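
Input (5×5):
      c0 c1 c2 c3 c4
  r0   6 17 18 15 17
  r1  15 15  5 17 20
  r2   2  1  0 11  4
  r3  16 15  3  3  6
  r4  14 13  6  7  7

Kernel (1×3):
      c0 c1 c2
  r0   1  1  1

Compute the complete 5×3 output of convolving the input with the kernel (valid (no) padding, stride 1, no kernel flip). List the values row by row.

Output[0,0]: The receptive field on the input at this output position is [6 17 18]. Elementwise product with the kernel and sum: 6·1 + 17·1 + 18·1.
Output[0,1]: The receptive field on the input at this output position is [17 18 15]. Elementwise product with the kernel and sum: 17·1 + 18·1 + 15·1.

41 50 50
35 37 42
3 12 15
34 21 12
33 26 20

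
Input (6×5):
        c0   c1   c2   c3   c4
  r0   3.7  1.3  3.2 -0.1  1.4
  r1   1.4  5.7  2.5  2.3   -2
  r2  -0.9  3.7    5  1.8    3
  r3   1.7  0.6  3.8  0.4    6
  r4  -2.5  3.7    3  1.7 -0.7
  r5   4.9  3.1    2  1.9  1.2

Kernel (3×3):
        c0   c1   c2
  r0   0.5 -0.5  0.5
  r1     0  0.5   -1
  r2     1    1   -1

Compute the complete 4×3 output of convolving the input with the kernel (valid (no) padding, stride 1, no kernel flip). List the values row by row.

Output[0,0]: The receptive field on the input at this output position is [3.7 1.3 3.2 / 1.4 5.7 2.5 / -0.9 3.7 5]. Elementwise product with the kernel and sum: 3.7·0.5 + 1.3·-0.5 + 3.2·0.5 + 5.7·0.5 + 2.5·-1 + -0.9·1 + 3.7·1 + 5·-1.

0.95 4.85 9.3
-5.55 7.45 -4.8
-5.1 6.75 2.7
7.3 1.6 8.95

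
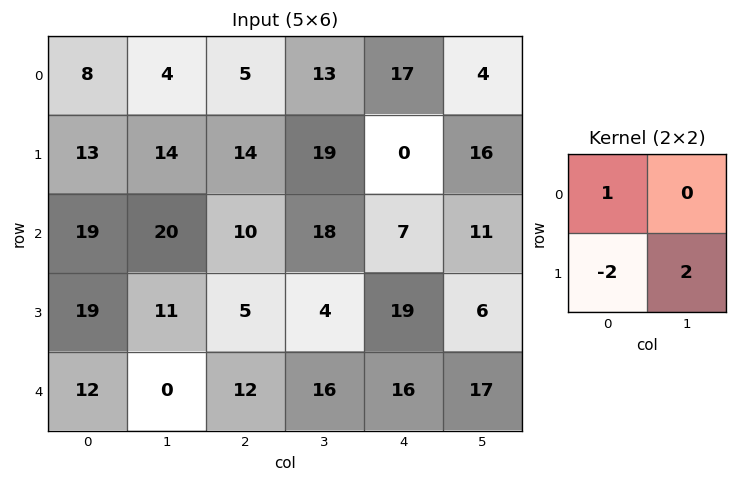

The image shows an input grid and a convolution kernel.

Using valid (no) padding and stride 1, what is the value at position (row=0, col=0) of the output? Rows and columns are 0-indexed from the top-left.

10

The receptive field on the input at this output position is [8 4 / 13 14]. Elementwise product with the kernel and sum: 8·1 + 13·-2 + 14·2.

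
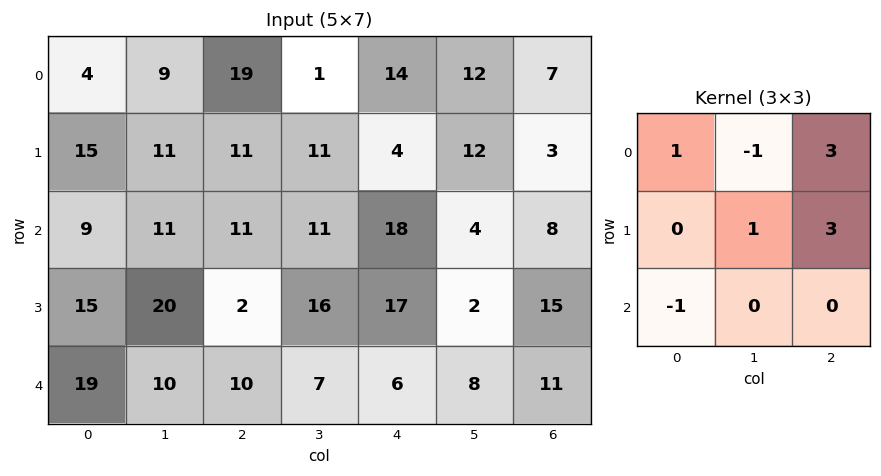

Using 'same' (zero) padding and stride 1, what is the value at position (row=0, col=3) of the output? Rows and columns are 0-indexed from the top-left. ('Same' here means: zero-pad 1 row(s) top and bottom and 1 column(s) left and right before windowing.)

32

The receptive field on the zero-padded input at this output position is [0 0 0 / 19 1 14 / 11 11 4]. Elementwise product with the kernel and sum: 0·1 + 0·-1 + 0·3 + 1·1 + 14·3 + 11·-1.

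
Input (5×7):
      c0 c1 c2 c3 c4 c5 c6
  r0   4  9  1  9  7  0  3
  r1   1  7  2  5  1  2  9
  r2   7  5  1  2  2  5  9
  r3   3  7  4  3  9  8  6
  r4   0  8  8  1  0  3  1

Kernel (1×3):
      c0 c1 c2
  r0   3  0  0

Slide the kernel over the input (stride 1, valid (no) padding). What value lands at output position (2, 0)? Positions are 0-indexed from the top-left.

The receptive field on the input at this output position is [7 5 1]. Elementwise product with the kernel and sum: 7·3.

21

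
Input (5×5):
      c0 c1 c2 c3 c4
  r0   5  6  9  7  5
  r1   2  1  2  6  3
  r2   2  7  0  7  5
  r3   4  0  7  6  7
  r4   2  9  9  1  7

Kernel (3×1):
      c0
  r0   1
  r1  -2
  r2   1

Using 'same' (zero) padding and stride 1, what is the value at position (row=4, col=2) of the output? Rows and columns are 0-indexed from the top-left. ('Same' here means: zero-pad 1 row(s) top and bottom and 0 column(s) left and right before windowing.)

The receptive field on the zero-padded input at this output position is [7 / 9 / 0]. Elementwise product with the kernel and sum: 7·1 + 9·-2 + 0·1.

-11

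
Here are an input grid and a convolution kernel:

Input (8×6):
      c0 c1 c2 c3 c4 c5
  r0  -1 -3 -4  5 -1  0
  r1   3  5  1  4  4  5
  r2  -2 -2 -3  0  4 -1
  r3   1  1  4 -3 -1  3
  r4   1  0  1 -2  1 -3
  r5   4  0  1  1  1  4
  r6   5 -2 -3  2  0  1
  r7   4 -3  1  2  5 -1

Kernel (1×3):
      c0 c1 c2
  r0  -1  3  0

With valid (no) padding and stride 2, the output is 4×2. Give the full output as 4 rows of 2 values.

-8 19
-4 3
-1 -7
-11 9

Output[0,0]: The receptive field on the input at this output position is [-1 -3 -4]. Elementwise product with the kernel and sum: -1·-1 + -3·3.
Output[0,1]: The receptive field on the input at this output position is [-4 5 -1]. Elementwise product with the kernel and sum: -4·-1 + 5·3.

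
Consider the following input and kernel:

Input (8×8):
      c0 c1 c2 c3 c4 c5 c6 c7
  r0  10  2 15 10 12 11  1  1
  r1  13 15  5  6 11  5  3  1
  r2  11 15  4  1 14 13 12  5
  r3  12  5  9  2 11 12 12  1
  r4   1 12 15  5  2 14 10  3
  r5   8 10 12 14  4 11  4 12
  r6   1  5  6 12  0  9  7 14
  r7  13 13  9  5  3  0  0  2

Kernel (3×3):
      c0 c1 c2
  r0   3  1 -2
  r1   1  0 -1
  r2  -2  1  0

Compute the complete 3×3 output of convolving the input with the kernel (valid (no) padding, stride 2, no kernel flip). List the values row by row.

3 18 38
53 -42 40
-16 54 9

Output[0,0]: The receptive field on the input at this output position is [10 2 15 / 13 15 5 / 11 15 4]. Elementwise product with the kernel and sum: 10·3 + 2·1 + 15·-2 + 13·1 + 5·-1 + 11·-2 + 15·1.
Output[0,1]: The receptive field on the input at this output position is [15 10 12 / 5 6 11 / 4 1 14]. Elementwise product with the kernel and sum: 15·3 + 10·1 + 12·-2 + 5·1 + 11·-1 + 4·-2 + 1·1.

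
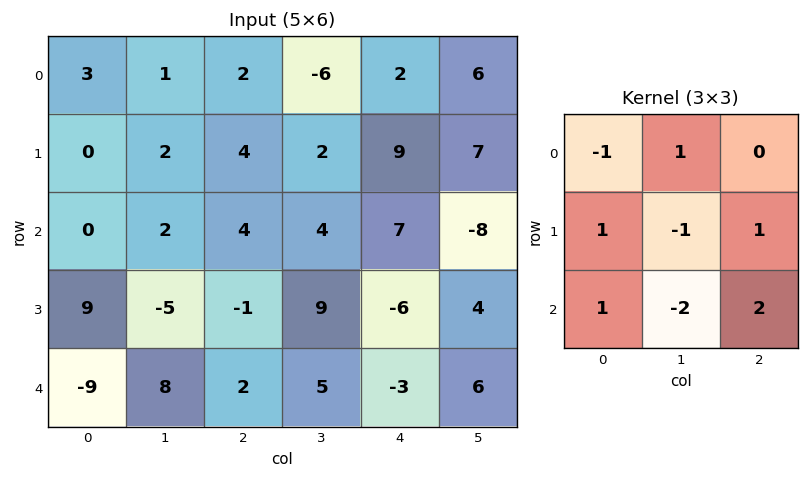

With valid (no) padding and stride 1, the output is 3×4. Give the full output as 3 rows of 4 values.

4 3 13 -18
21 19 -26 25
-6 21 -30 45

Output[0,0]: The receptive field on the input at this output position is [3 1 2 / 0 2 4 / 0 2 4]. Elementwise product with the kernel and sum: 3·-1 + 1·1 + 0·1 + 2·-1 + 4·1 + 0·1 + 2·-2 + 4·2.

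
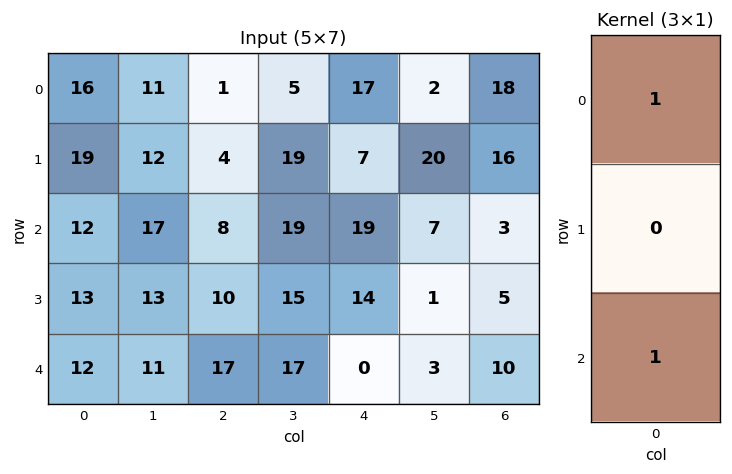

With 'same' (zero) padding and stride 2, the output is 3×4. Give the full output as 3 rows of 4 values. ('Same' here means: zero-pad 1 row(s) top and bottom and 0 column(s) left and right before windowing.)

Output[0,0]: The receptive field on the zero-padded input at this output position is [0 / 16 / 19]. Elementwise product with the kernel and sum: 0·1 + 19·1.

19 4 7 16
32 14 21 21
13 10 14 5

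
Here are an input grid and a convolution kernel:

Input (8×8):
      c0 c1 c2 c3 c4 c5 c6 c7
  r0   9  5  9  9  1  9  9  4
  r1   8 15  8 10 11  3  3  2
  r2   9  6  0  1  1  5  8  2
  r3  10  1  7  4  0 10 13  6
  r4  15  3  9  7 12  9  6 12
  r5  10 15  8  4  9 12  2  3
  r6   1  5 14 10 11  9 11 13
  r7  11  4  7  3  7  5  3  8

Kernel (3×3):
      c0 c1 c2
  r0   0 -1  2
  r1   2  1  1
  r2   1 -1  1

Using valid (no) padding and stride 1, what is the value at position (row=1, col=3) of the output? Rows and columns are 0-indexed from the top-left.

The receptive field on the input at this output position is [10 11 3 / 1 1 5 / 4 0 10]. Elementwise product with the kernel and sum: 11·-1 + 3·2 + 1·2 + 1·1 + 5·1 + 4·1 + 0·-1 + 10·1.

17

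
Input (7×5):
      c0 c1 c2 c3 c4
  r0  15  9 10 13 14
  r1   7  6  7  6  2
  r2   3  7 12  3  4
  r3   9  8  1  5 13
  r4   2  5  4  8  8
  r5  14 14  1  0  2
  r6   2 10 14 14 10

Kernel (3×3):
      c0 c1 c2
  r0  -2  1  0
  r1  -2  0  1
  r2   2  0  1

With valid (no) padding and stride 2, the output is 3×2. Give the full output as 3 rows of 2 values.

Output[0,0]: The receptive field on the input at this output position is [15 9 10 / 7 6 7 / 3 7 12]. Elementwise product with the kernel and sum: 15·-2 + 9·1 + 7·-2 + 7·1 + 3·2 + 12·1.

-10 9
-8 6
-8 38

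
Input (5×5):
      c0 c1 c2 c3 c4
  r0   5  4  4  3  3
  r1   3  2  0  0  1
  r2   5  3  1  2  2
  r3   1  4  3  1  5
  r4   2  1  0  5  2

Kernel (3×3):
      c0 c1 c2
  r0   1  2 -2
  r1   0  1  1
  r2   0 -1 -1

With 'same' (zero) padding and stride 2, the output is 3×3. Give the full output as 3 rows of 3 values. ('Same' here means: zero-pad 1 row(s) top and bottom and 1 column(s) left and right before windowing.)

4 7 2
5 1 -1
-3 13 13

Output[0,0]: The receptive field on the zero-padded input at this output position is [0 0 0 / 0 5 4 / 0 3 2]. Elementwise product with the kernel and sum: 0·1 + 0·2 + 0·-2 + 5·1 + 4·1 + 3·-1 + 2·-1.
Output[0,1]: The receptive field on the zero-padded input at this output position is [0 0 0 / 4 4 3 / 2 0 0]. Elementwise product with the kernel and sum: 0·1 + 0·2 + 0·-2 + 4·1 + 3·1 + 0·-1 + 0·-1.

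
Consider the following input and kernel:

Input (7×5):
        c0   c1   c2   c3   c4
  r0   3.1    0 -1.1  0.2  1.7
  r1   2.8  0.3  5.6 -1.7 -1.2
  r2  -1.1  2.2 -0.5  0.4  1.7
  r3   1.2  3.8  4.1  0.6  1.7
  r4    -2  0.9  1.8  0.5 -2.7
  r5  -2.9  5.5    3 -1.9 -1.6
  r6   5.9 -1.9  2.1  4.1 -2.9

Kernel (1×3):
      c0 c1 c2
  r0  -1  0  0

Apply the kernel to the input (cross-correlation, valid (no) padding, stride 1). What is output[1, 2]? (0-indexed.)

The receptive field on the input at this output position is [5.6 -1.7 -1.2]. Elementwise product with the kernel and sum: 5.6·-1.

-5.6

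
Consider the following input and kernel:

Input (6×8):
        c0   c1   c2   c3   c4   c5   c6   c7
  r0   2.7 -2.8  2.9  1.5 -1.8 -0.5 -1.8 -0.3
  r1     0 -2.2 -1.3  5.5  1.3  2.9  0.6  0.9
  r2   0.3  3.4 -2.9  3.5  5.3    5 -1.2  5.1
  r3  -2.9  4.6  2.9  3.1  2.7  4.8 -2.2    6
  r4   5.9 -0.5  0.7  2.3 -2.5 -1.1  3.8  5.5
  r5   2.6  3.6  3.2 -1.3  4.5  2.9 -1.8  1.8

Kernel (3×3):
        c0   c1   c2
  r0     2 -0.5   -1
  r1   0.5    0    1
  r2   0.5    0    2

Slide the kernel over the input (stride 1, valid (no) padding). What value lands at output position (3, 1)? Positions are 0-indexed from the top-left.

The receptive field on the input at this output position is [4.6 2.9 3.1 / -0.5 0.7 2.3 / 3.6 3.2 -1.3]. Elementwise product with the kernel and sum: 4.6·2 + 2.9·-0.5 + 3.1·-1 + -0.5·0.5 + 2.3·1 + 3.6·0.5 + -1.3·2.

5.9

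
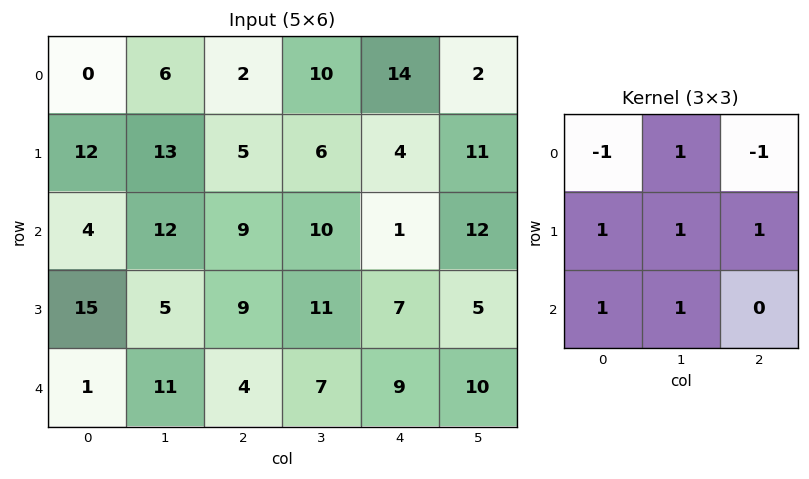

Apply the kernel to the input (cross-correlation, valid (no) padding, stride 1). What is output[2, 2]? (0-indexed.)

38

The receptive field on the input at this output position is [9 10 1 / 9 11 7 / 4 7 9]. Elementwise product with the kernel and sum: 9·-1 + 10·1 + 1·-1 + 9·1 + 11·1 + 7·1 + 4·1 + 7·1.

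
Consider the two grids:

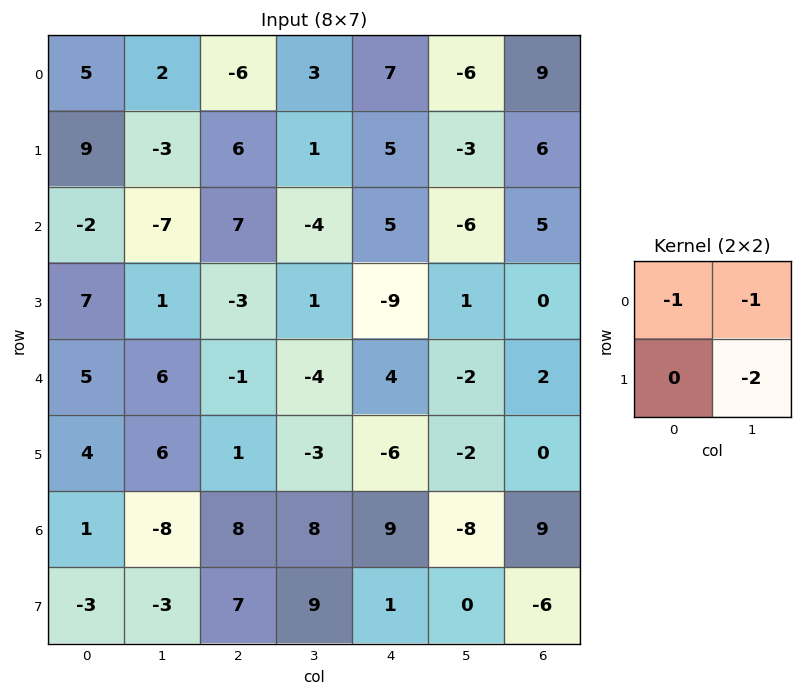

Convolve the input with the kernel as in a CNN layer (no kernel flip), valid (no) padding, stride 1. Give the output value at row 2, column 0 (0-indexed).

The receptive field on the input at this output position is [-2 -7 / 7 1]. Elementwise product with the kernel and sum: -2·-1 + -7·-1 + 1·-2.

7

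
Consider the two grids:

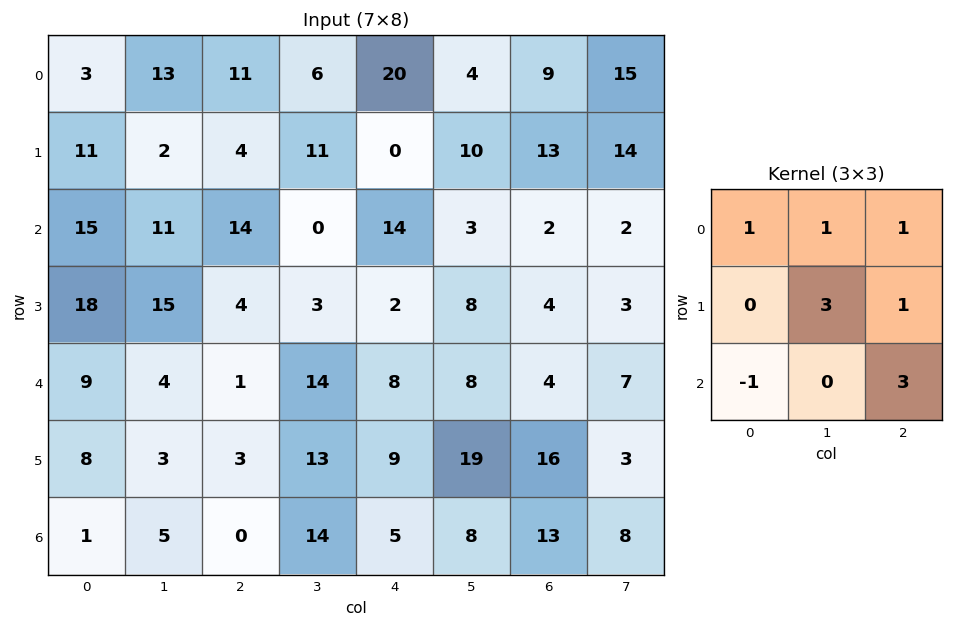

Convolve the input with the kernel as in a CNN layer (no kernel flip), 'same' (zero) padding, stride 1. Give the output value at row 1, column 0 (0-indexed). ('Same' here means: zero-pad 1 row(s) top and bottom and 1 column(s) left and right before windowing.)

84

The receptive field on the zero-padded input at this output position is [0 3 13 / 0 11 2 / 0 15 11]. Elementwise product with the kernel and sum: 0·1 + 3·1 + 13·1 + 11·3 + 2·1 + 0·-1 + 11·3.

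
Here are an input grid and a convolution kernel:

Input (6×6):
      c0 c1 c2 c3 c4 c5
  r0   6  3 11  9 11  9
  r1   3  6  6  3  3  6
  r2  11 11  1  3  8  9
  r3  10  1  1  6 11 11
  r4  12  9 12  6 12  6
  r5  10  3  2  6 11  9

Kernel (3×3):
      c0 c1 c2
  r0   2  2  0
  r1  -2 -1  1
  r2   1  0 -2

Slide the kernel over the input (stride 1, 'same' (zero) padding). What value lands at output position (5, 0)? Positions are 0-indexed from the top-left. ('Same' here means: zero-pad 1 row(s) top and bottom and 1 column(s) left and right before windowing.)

The receptive field on the zero-padded input at this output position is [0 12 9 / 0 10 3 / 0 0 0]. Elementwise product with the kernel and sum: 0·2 + 12·2 + 0·-2 + 10·-1 + 3·1 + 0·1 + 0·-2.

17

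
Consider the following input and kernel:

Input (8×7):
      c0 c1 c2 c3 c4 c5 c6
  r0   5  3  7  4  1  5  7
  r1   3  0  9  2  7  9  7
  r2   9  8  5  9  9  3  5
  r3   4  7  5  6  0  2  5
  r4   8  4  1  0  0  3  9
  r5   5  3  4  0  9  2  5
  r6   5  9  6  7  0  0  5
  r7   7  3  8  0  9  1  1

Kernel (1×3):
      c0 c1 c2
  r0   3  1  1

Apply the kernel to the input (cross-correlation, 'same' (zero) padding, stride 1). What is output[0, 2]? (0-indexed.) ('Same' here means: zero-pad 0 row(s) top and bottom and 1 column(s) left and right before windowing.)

The receptive field on the zero-padded input at this output position is [3 7 4]. Elementwise product with the kernel and sum: 3·3 + 7·1 + 4·1.

20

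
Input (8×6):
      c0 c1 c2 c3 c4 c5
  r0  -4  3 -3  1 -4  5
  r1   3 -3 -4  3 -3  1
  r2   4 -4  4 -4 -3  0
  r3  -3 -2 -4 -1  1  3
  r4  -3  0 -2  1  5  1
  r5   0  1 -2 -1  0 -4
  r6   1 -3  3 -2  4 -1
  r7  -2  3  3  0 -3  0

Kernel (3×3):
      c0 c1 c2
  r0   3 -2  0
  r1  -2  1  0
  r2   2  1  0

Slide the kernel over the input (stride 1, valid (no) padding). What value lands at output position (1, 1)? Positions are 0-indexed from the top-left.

The receptive field on the input at this output position is [-3 -4 3 / -4 4 -4 / -2 -4 -1]. Elementwise product with the kernel and sum: -3·3 + -4·-2 + -4·-2 + 4·1 + -2·2 + -4·1.

3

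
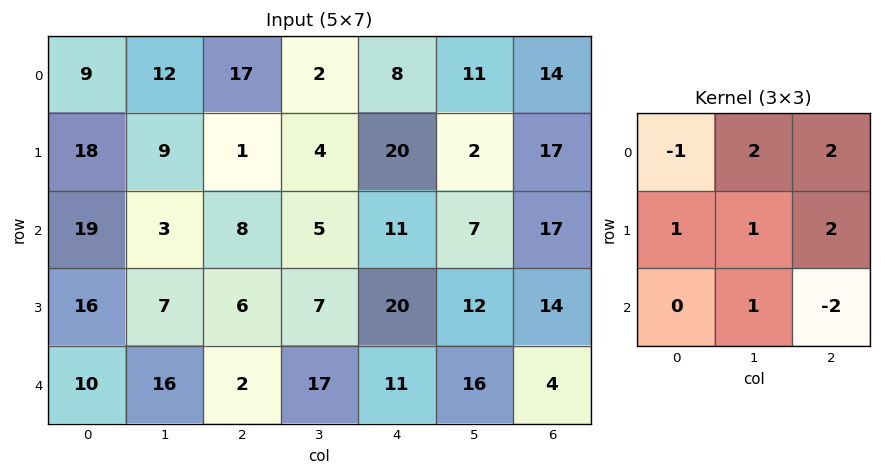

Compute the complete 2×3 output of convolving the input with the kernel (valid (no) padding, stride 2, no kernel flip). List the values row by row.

65 31 71
50 72 105

Output[0,0]: The receptive field on the input at this output position is [9 12 17 / 18 9 1 / 19 3 8]. Elementwise product with the kernel and sum: 9·-1 + 12·2 + 17·2 + 18·1 + 9·1 + 1·2 + 3·1 + 8·-2.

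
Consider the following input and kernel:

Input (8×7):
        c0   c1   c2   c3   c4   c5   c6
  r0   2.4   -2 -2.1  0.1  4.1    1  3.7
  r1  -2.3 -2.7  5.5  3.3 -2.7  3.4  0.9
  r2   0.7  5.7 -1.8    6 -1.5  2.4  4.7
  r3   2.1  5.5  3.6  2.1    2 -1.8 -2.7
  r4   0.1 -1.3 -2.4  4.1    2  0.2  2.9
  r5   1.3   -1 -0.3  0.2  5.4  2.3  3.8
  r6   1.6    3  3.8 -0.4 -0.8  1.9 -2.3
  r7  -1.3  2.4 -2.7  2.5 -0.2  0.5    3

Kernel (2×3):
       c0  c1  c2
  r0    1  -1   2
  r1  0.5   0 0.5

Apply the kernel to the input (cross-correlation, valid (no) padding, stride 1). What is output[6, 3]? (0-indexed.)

5.7

The receptive field on the input at this output position is [-0.4 -0.8 1.9 / 2.5 -0.2 0.5]. Elementwise product with the kernel and sum: -0.4·1 + -0.8·-1 + 1.9·2 + 2.5·0.5 + 0.5·0.5.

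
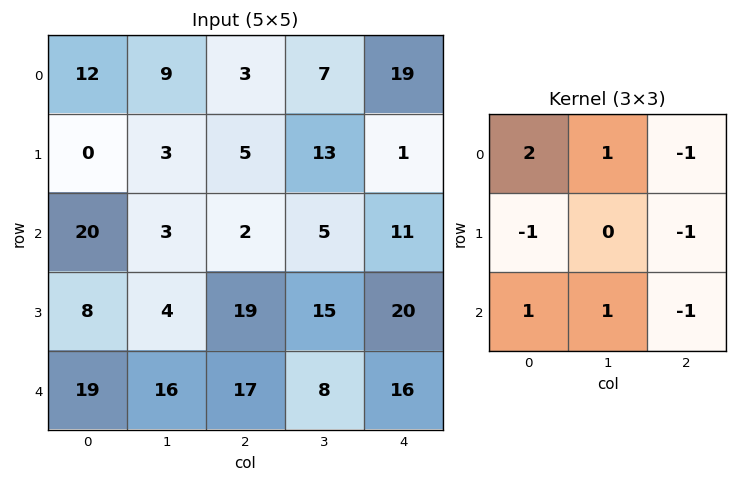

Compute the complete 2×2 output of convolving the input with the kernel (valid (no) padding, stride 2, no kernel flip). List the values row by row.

46 -16
32 -32

Output[0,0]: The receptive field on the input at this output position is [12 9 3 / 0 3 5 / 20 3 2]. Elementwise product with the kernel and sum: 12·2 + 9·1 + 3·-1 + 0·-1 + 5·-1 + 20·1 + 3·1 + 2·-1.
Output[0,1]: The receptive field on the input at this output position is [3 7 19 / 5 13 1 / 2 5 11]. Elementwise product with the kernel and sum: 3·2 + 7·1 + 19·-1 + 5·-1 + 1·-1 + 2·1 + 5·1 + 11·-1.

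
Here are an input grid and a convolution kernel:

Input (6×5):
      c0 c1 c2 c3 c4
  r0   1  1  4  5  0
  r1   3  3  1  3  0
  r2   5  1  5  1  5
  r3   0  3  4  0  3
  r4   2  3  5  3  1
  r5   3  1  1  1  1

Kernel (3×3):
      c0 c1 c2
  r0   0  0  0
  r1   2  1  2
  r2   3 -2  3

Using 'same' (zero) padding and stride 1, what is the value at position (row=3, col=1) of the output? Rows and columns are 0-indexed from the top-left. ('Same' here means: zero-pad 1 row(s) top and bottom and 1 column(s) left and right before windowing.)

The receptive field on the zero-padded input at this output position is [5 1 5 / 0 3 4 / 2 3 5]. Elementwise product with the kernel and sum: 0·2 + 3·1 + 4·2 + 2·3 + 3·-2 + 5·3.

26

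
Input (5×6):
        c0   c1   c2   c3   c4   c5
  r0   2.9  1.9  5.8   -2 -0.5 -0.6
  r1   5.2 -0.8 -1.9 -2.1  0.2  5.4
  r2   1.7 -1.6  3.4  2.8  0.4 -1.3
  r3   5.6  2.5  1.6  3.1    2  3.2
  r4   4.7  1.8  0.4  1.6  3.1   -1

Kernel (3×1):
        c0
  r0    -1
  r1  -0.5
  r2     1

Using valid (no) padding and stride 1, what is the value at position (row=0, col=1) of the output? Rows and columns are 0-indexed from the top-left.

-3.1

The receptive field on the input at this output position is [1.9 / -0.8 / -1.6]. Elementwise product with the kernel and sum: 1.9·-1 + -0.8·-0.5 + -1.6·1.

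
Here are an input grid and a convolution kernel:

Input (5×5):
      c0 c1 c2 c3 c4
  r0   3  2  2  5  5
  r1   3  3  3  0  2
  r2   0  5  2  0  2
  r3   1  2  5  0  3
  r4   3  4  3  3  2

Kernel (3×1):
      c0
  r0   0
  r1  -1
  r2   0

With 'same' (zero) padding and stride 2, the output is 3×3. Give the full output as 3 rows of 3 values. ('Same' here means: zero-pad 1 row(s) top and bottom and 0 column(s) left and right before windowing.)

Output[0,0]: The receptive field on the zero-padded input at this output position is [0 / 3 / 3]. Elementwise product with the kernel and sum: 3·-1.

-3 -2 -5
0 -2 -2
-3 -3 -2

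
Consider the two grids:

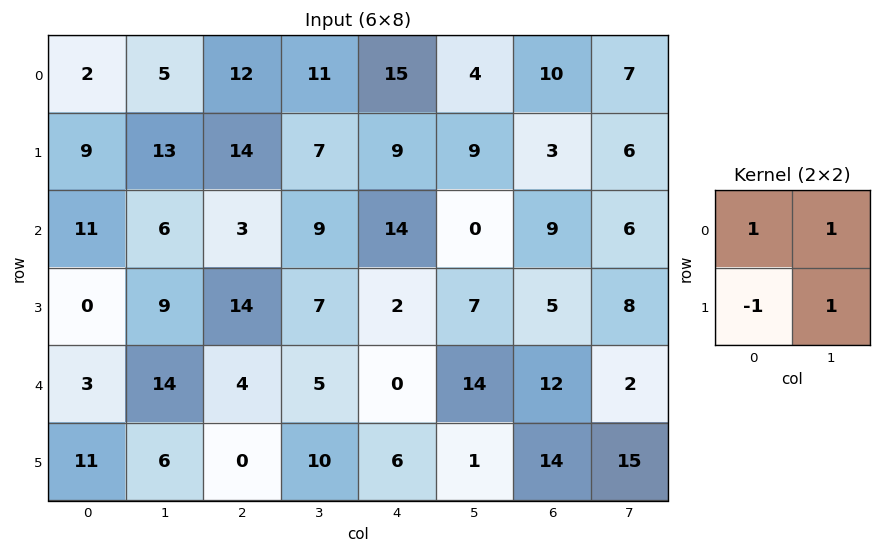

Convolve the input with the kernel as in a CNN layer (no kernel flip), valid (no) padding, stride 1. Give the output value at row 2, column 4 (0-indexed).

19

The receptive field on the input at this output position is [14 0 / 2 7]. Elementwise product with the kernel and sum: 14·1 + 0·1 + 2·-1 + 7·1.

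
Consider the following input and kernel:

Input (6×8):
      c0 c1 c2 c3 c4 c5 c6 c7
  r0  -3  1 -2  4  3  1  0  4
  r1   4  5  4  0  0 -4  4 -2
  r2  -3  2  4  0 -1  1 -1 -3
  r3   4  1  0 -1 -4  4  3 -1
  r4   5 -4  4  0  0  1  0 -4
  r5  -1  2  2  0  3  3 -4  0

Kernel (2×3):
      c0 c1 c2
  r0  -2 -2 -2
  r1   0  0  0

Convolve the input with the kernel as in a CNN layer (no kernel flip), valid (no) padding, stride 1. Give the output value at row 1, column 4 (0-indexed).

The receptive field on the input at this output position is [0 -4 4 / -1 1 -1]. Elementwise product with the kernel and sum: 0·-2 + -4·-2 + 4·-2.

0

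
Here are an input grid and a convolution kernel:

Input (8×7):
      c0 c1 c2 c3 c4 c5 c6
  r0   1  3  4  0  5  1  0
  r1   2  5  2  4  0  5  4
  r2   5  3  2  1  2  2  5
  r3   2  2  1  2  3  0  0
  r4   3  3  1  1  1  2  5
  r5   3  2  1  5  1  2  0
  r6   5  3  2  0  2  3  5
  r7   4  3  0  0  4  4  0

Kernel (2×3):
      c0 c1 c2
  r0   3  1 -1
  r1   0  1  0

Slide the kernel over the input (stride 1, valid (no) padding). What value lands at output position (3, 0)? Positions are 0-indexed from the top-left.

The receptive field on the input at this output position is [2 2 1 / 3 3 1]. Elementwise product with the kernel and sum: 2·3 + 2·1 + 1·-1 + 3·1.

10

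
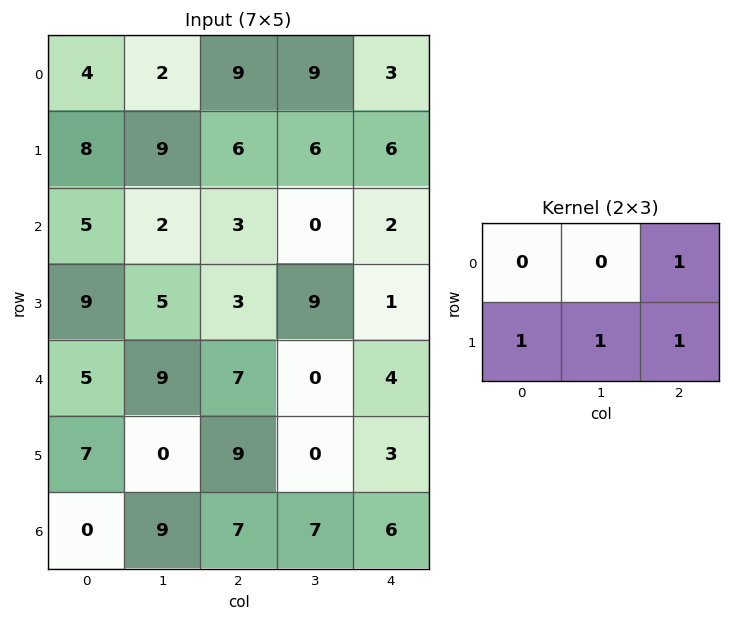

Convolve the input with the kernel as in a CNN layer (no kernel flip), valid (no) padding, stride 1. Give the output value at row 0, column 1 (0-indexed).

The receptive field on the input at this output position is [2 9 9 / 9 6 6]. Elementwise product with the kernel and sum: 9·1 + 9·1 + 6·1 + 6·1.

30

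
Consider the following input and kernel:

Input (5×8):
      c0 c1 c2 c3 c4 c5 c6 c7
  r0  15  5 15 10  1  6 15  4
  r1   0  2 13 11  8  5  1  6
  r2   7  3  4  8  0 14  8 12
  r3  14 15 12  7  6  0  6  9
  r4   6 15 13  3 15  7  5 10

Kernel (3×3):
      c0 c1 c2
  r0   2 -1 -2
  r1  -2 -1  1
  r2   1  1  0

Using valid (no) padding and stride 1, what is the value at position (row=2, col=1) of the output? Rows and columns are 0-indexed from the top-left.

-21

The receptive field on the input at this output position is [3 4 8 / 15 12 7 / 15 13 3]. Elementwise product with the kernel and sum: 3·2 + 4·-1 + 8·-2 + 15·-2 + 12·-1 + 7·1 + 15·1 + 13·1.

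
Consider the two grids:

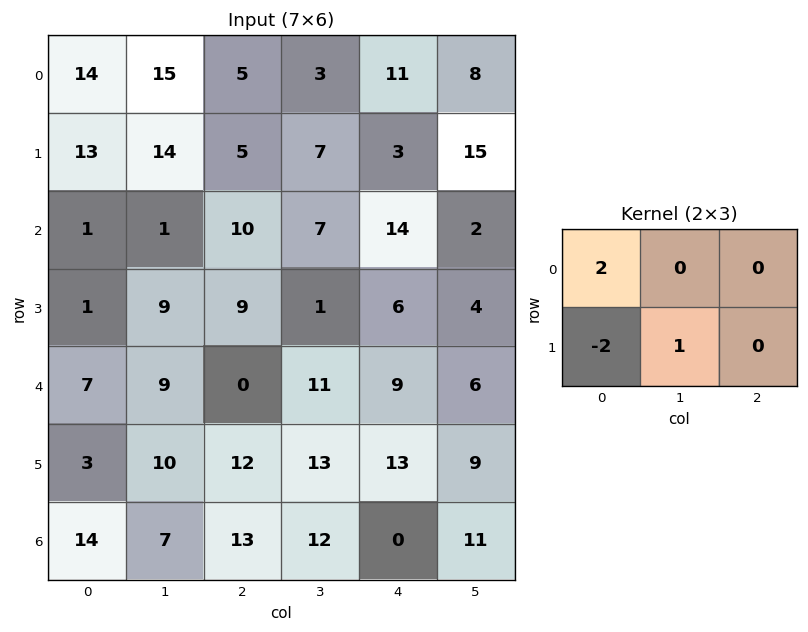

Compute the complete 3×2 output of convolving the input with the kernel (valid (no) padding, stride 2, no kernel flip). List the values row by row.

Output[0,0]: The receptive field on the input at this output position is [14 15 5 / 13 14 5]. Elementwise product with the kernel and sum: 14·2 + 13·-2 + 14·1.
Output[0,1]: The receptive field on the input at this output position is [5 3 11 / 5 7 3]. Elementwise product with the kernel and sum: 5·2 + 5·-2 + 7·1.

16 7
9 3
18 -11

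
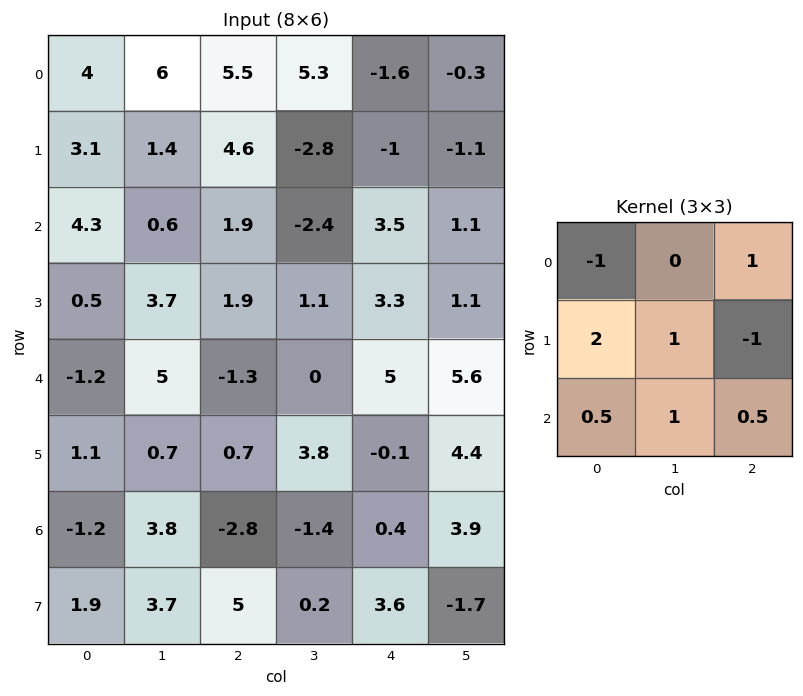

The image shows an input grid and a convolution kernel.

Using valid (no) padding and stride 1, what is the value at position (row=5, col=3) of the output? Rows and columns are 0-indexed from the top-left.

The receptive field on the input at this output position is [3.8 -0.1 4.4 / -1.4 0.4 3.9 / 0.2 3.6 -1.7]. Elementwise product with the kernel and sum: 3.8·-1 + 4.4·1 + -1.4·2 + 0.4·1 + 3.9·-1 + 0.2·0.5 + 3.6·1 + -1.7·0.5.

-2.85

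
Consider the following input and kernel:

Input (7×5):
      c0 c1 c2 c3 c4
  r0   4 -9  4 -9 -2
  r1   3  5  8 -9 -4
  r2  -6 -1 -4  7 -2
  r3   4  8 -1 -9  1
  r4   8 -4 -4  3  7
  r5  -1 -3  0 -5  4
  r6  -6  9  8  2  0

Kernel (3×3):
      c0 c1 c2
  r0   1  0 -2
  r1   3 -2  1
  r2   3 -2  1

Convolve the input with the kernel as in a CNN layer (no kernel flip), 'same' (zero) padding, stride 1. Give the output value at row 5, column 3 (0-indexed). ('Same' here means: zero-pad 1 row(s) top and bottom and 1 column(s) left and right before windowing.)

16

The receptive field on the zero-padded input at this output position is [-4 3 7 / 0 -5 4 / 8 2 0]. Elementwise product with the kernel and sum: -4·1 + 7·-2 + 0·3 + -5·-2 + 4·1 + 8·3 + 2·-2 + 0·1.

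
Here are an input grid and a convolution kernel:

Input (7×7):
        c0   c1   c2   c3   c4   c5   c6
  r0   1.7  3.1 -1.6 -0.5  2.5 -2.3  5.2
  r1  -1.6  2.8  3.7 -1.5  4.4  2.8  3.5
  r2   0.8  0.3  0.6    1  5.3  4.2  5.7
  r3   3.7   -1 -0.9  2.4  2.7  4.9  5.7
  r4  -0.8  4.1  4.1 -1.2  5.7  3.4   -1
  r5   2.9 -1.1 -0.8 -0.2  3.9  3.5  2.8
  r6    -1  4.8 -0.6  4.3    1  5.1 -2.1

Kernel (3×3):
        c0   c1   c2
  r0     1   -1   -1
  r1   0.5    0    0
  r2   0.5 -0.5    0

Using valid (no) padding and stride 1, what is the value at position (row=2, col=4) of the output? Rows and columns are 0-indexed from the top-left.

The receptive field on the input at this output position is [5.3 4.2 5.7 / 2.7 4.9 5.7 / 5.7 3.4 -1]. Elementwise product with the kernel and sum: 5.3·1 + 4.2·-1 + 5.7·-1 + 2.7·0.5 + 5.7·0.5 + 3.4·-0.5.

-2.1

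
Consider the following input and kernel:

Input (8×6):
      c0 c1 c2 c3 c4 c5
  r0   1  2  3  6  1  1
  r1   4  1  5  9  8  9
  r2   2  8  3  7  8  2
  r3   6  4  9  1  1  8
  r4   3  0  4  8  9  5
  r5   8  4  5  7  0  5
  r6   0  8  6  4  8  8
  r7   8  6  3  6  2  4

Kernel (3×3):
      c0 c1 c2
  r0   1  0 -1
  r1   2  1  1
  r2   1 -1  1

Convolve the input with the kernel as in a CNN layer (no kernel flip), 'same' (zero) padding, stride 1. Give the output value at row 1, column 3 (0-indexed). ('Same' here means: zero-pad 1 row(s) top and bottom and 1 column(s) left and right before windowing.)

33

The receptive field on the zero-padded input at this output position is [3 6 1 / 5 9 8 / 3 7 8]. Elementwise product with the kernel and sum: 3·1 + 1·-1 + 5·2 + 9·1 + 8·1 + 3·1 + 7·-1 + 8·1.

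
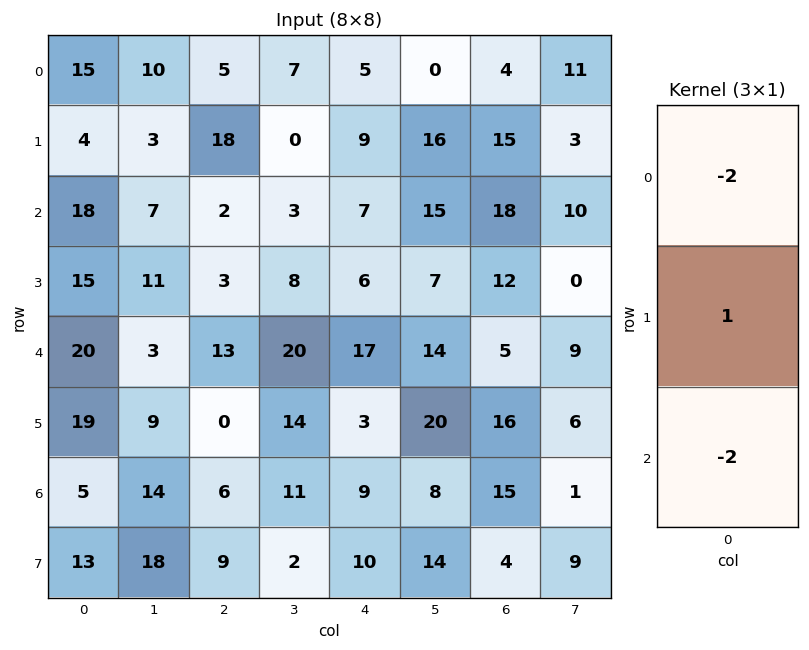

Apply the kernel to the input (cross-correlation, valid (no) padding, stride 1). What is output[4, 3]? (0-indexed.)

-48

The receptive field on the input at this output position is [20 / 14 / 11]. Elementwise product with the kernel and sum: 20·-2 + 14·1 + 11·-2.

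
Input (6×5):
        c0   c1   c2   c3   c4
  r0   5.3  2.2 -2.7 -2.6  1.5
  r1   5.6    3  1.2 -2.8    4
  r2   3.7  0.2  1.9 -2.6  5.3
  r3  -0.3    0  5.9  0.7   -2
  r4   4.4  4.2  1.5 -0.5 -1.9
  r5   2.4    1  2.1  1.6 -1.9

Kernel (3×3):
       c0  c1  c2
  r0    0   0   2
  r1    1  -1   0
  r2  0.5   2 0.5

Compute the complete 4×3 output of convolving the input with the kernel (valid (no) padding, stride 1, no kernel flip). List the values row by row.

Output[0,0]: The receptive field on the input at this output position is [5.3 2.2 -2.7 / 5.6 3 1.2 / 3.7 0.2 1.9]. Elementwise product with the kernel and sum: -2.7·2 + 5.6·1 + 3·-1 + 3.7·0.5 + 0.2·2 + 1.9·0.5.

0.4 -0.8 5.4
8.7 4.85 15.85
14.85 -6.25 14.6
16.25 9.6 1.3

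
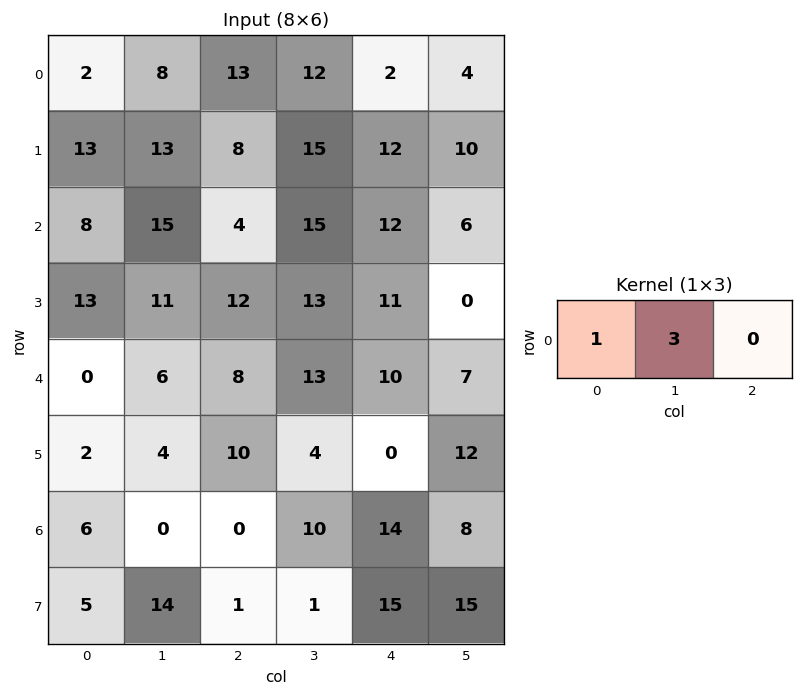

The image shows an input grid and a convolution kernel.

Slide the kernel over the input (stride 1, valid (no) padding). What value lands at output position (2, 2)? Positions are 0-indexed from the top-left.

The receptive field on the input at this output position is [4 15 12]. Elementwise product with the kernel and sum: 4·1 + 15·3.

49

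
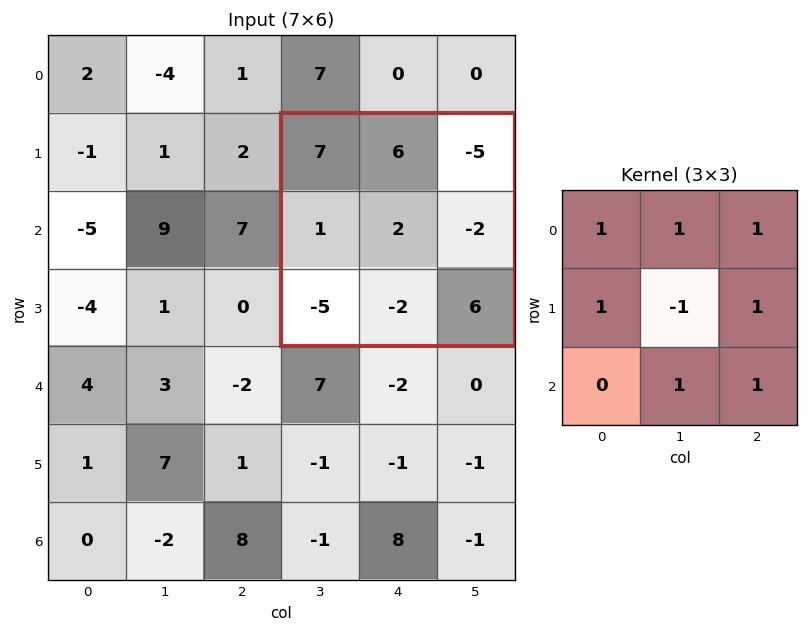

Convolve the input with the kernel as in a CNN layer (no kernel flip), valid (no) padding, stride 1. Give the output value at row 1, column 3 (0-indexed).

9

The receptive field on the input at this output position is [7 6 -5 / 1 2 -2 / -5 -2 6]. Elementwise product with the kernel and sum: 7·1 + 6·1 + -5·1 + 1·1 + 2·-1 + -2·1 + -2·1 + 6·1.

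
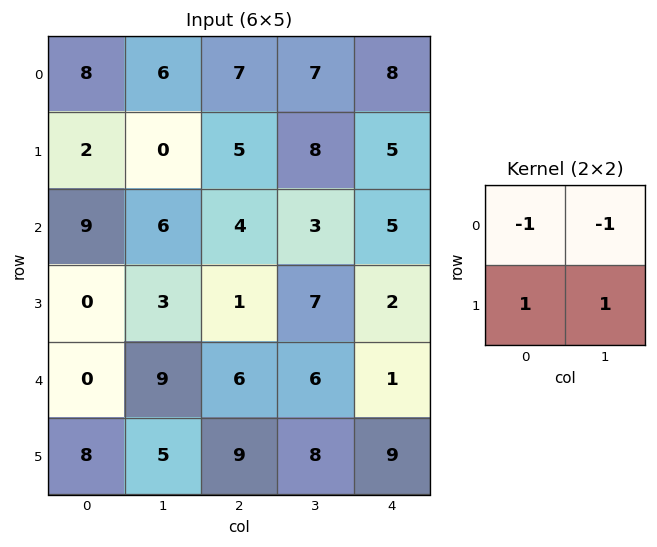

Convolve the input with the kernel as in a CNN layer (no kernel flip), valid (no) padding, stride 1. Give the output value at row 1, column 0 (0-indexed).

13

The receptive field on the input at this output position is [2 0 / 9 6]. Elementwise product with the kernel and sum: 2·-1 + 0·-1 + 9·1 + 6·1.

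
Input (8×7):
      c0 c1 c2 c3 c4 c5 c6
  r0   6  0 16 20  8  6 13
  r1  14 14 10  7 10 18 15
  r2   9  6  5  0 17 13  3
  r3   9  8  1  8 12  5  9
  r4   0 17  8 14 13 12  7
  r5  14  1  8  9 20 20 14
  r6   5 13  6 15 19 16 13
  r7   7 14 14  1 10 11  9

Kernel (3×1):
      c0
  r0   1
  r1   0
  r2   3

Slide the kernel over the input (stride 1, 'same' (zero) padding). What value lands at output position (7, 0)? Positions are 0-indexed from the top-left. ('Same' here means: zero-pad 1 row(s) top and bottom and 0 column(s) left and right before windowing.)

5

The receptive field on the zero-padded input at this output position is [5 / 7 / 0]. Elementwise product with the kernel and sum: 5·1 + 0·3.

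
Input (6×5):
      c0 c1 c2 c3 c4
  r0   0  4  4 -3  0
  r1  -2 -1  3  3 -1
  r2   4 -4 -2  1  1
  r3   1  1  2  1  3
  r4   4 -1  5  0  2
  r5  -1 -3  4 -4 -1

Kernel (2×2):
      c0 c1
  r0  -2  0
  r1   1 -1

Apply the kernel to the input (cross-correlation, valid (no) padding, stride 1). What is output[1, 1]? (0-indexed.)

The receptive field on the input at this output position is [-1 3 / -4 -2]. Elementwise product with the kernel and sum: -1·-2 + -4·1 + -2·-1.

0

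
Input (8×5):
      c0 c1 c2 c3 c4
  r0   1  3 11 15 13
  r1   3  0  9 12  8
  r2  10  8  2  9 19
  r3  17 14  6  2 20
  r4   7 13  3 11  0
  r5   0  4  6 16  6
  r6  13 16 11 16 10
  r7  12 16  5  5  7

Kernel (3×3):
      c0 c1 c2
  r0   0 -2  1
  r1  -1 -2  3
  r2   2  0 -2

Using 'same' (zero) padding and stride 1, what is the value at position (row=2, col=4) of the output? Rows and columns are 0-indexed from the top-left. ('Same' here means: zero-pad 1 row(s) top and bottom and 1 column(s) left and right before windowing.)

The receptive field on the zero-padded input at this output position is [12 8 0 / 9 19 0 / 2 20 0]. Elementwise product with the kernel and sum: 8·-2 + 0·1 + 9·-1 + 19·-2 + 0·3 + 2·2 + 0·-2.

-59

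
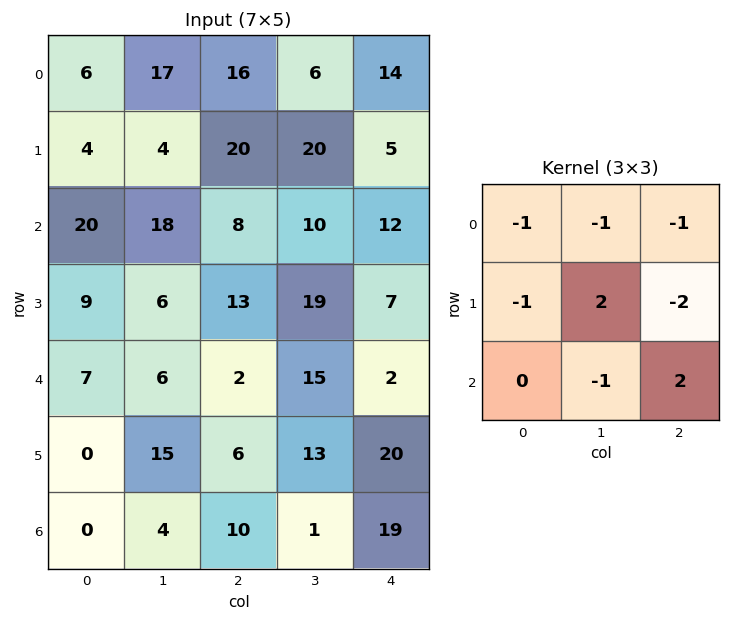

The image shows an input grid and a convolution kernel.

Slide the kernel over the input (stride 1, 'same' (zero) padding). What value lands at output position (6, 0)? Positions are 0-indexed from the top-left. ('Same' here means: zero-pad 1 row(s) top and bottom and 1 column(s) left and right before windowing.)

The receptive field on the zero-padded input at this output position is [0 0 15 / 0 0 4 / 0 0 0]. Elementwise product with the kernel and sum: 0·-1 + 0·-1 + 15·-1 + 0·-1 + 0·2 + 4·-2 + 0·-1 + 0·2.

-23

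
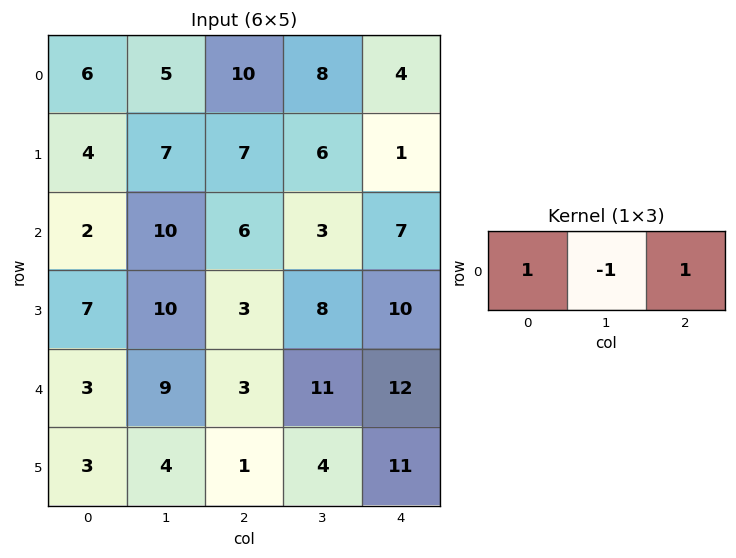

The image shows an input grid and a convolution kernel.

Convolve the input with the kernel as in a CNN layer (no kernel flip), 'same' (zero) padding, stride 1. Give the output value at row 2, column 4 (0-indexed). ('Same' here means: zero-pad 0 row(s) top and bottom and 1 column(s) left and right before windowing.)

-4

The receptive field on the zero-padded input at this output position is [3 7 0]. Elementwise product with the kernel and sum: 3·1 + 7·-1 + 0·1.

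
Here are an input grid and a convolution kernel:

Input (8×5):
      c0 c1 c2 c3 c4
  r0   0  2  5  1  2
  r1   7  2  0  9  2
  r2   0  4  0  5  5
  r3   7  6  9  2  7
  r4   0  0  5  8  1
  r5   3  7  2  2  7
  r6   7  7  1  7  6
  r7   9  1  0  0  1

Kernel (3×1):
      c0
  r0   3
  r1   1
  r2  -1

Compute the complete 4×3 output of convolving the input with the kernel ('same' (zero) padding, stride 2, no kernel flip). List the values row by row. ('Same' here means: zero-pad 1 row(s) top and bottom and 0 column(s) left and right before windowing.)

Output[0,0]: The receptive field on the zero-padded input at this output position is [0 / 0 / 7]. Elementwise product with the kernel and sum: 0·3 + 0·1 + 7·-1.
Output[0,1]: The receptive field on the zero-padded input at this output position is [0 / 5 / 0]. Elementwise product with the kernel and sum: 0·3 + 5·1 + 0·-1.

-7 5 0
14 -9 4
18 30 15
7 7 26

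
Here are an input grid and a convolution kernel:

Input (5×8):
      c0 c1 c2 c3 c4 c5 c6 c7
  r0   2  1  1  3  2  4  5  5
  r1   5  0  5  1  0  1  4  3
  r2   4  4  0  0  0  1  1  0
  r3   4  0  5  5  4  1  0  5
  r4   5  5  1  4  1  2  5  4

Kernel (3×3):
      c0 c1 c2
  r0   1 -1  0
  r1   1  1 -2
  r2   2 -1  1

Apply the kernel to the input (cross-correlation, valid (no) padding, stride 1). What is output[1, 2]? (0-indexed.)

13

The receptive field on the input at this output position is [5 1 0 / 0 0 0 / 5 5 4]. Elementwise product with the kernel and sum: 5·1 + 1·-1 + 0·1 + 0·1 + 0·-2 + 5·2 + 5·-1 + 4·1.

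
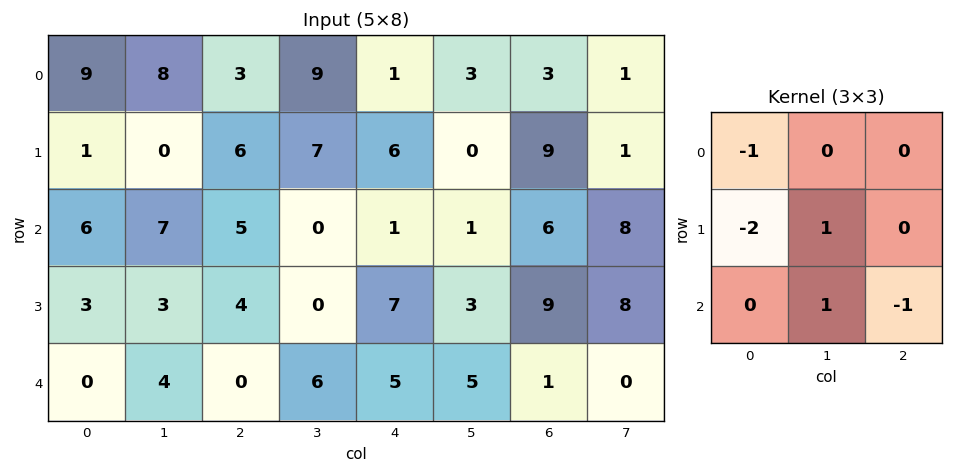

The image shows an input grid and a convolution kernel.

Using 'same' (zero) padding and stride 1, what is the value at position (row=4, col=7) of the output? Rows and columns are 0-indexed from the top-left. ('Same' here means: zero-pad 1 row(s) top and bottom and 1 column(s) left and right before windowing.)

-11

The receptive field on the zero-padded input at this output position is [9 8 0 / 1 0 0 / 0 0 0]. Elementwise product with the kernel and sum: 9·-1 + 1·-2 + 0·1 + 0·1 + 0·-1.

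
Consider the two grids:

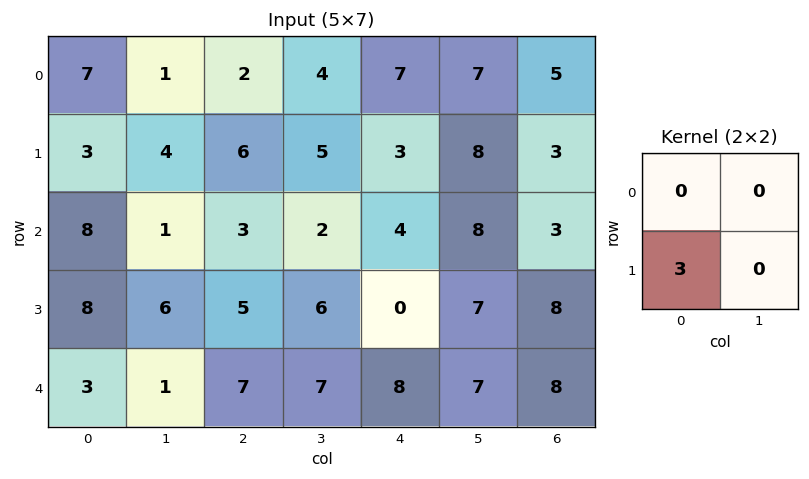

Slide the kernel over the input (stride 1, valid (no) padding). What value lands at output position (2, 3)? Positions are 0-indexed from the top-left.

The receptive field on the input at this output position is [2 4 / 6 0]. Elementwise product with the kernel and sum: 6·3.

18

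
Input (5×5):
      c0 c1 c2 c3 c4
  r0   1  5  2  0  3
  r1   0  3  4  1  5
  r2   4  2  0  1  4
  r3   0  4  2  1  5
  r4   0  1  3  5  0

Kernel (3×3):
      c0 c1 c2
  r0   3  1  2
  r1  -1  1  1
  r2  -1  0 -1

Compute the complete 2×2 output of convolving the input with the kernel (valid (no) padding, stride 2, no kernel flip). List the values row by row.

Output[0,0]: The receptive field on the input at this output position is [1 5 2 / 0 3 4 / 4 2 0]. Elementwise product with the kernel and sum: 1·3 + 5·1 + 2·2 + 0·-1 + 3·1 + 4·1 + 4·-1 + 0·-1.
Output[0,1]: The receptive field on the input at this output position is [2 0 3 / 4 1 5 / 0 1 4]. Elementwise product with the kernel and sum: 2·3 + 0·1 + 3·2 + 4·-1 + 1·1 + 5·1 + 0·-1 + 4·-1.

15 10
17 10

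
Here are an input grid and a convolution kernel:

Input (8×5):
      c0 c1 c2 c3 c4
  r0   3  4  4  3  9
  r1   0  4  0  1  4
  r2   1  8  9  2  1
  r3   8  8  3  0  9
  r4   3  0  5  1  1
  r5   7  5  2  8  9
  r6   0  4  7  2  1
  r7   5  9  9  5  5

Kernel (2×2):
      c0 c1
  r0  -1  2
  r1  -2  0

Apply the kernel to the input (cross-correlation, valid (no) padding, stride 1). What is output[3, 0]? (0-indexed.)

The receptive field on the input at this output position is [8 8 / 3 0]. Elementwise product with the kernel and sum: 8·-1 + 8·2 + 3·-2.

2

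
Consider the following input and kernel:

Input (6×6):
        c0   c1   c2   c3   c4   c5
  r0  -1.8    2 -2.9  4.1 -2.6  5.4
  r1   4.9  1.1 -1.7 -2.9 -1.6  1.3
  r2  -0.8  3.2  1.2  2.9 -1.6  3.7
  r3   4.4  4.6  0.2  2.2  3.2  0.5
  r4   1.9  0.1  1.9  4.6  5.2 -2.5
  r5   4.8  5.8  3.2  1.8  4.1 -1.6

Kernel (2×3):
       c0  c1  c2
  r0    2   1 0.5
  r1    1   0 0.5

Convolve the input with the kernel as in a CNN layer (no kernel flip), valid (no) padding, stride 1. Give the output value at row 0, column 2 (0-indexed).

-5.5

The receptive field on the input at this output position is [-2.9 4.1 -2.6 / -1.7 -2.9 -1.6]. Elementwise product with the kernel and sum: -2.9·2 + 4.1·1 + -2.6·0.5 + -1.7·1 + -1.6·0.5.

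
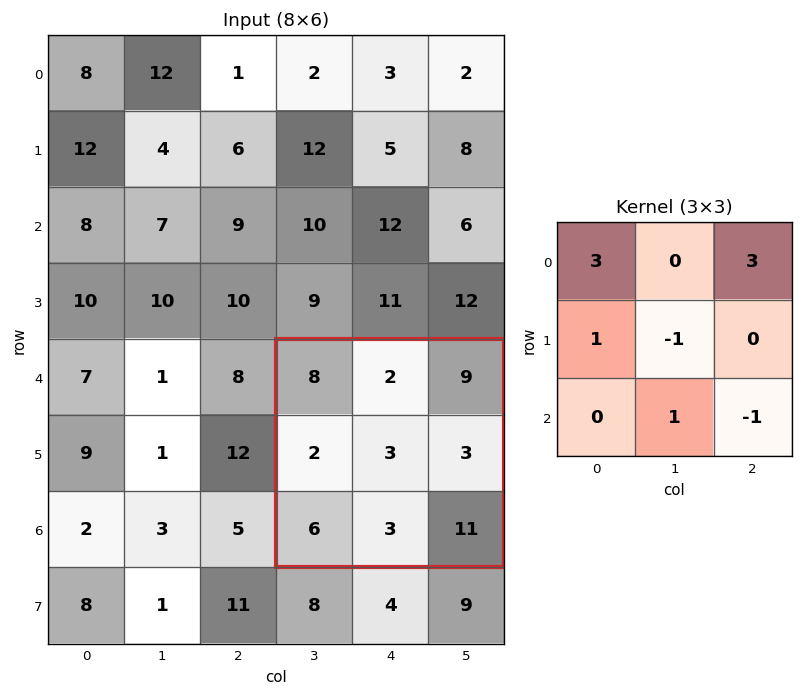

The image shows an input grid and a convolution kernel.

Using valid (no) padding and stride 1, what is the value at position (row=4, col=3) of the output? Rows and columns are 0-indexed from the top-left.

42

The receptive field on the input at this output position is [8 2 9 / 2 3 3 / 6 3 11]. Elementwise product with the kernel and sum: 8·3 + 9·3 + 2·1 + 3·-1 + 3·1 + 11·-1.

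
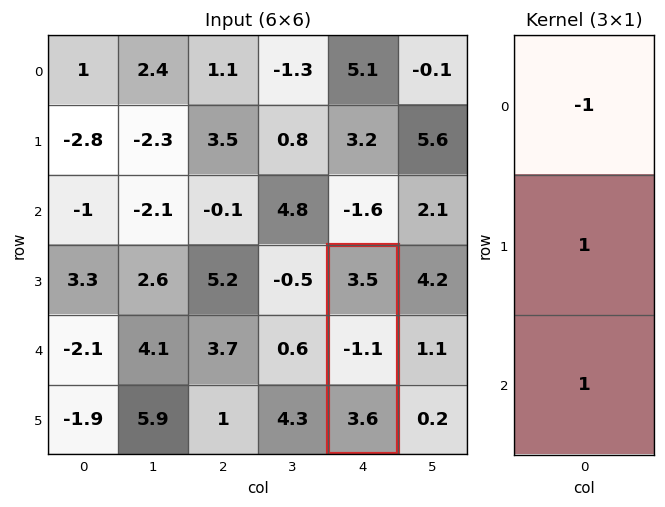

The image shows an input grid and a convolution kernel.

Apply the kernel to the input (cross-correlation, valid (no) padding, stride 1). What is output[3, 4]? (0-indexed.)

-1

The receptive field on the input at this output position is [3.5 / -1.1 / 3.6]. Elementwise product with the kernel and sum: 3.5·-1 + -1.1·1 + 3.6·1.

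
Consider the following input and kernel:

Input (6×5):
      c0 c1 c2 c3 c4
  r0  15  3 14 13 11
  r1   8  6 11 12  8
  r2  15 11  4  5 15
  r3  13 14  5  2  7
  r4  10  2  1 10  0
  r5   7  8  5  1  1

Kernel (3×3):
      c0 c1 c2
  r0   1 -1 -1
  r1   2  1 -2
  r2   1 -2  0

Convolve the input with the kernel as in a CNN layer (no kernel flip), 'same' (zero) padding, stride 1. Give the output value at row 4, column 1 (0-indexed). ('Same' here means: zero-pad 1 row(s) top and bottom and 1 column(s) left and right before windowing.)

The receptive field on the zero-padded input at this output position is [13 14 5 / 10 2 1 / 7 8 5]. Elementwise product with the kernel and sum: 13·1 + 14·-1 + 5·-1 + 10·2 + 2·1 + 1·-2 + 7·1 + 8·-2.

5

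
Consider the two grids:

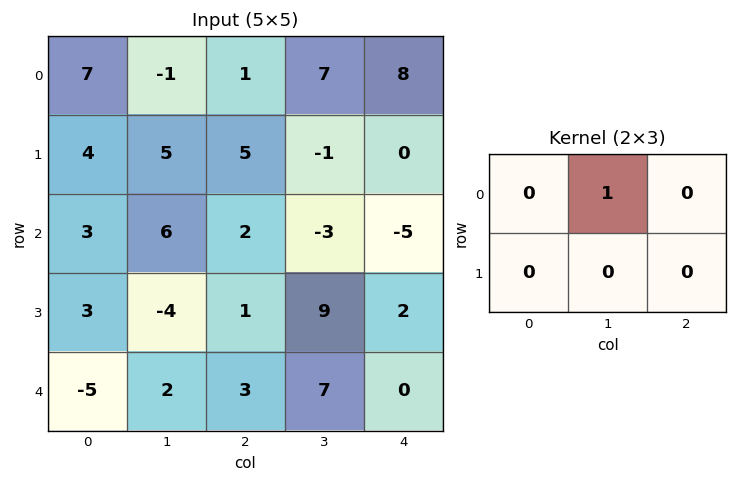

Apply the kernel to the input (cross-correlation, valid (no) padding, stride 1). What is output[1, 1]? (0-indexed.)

5

The receptive field on the input at this output position is [5 5 -1 / 6 2 -3]. Elementwise product with the kernel and sum: 5·1.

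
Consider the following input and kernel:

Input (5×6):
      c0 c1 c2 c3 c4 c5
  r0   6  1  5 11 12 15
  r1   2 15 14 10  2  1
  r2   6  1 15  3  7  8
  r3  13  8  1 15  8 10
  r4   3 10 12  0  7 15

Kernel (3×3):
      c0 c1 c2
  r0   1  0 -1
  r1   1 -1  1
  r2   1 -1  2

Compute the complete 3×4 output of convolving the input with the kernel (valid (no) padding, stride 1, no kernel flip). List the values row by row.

37 -7 25 17
15 31 33 40
14 18 28 35

Output[0,0]: The receptive field on the input at this output position is [6 1 5 / 2 15 14 / 6 1 15]. Elementwise product with the kernel and sum: 6·1 + 5·-1 + 2·1 + 15·-1 + 14·1 + 6·1 + 1·-1 + 15·2.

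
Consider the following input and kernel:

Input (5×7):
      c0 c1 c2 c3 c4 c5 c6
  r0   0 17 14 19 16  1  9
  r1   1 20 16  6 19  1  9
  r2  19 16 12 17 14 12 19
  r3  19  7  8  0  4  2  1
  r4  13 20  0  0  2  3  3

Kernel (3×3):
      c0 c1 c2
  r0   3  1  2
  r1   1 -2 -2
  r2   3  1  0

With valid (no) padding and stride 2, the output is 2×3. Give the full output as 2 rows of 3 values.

Output[0,0]: The receptive field on the input at this output position is [0 17 14 / 1 20 16 / 19 16 12]. Elementwise product with the kernel and sum: 0·3 + 17·1 + 14·2 + 1·1 + 20·-2 + 16·-2 + 19·3 + 16·1.
Output[0,1]: The receptive field on the input at this output position is [14 19 16 / 16 6 19 / 12 17 14]. Elementwise product with the kernel and sum: 14·3 + 19·1 + 16·2 + 16·1 + 6·-2 + 19·-2 + 12·3 + 17·1.

47 112 120
145 81 99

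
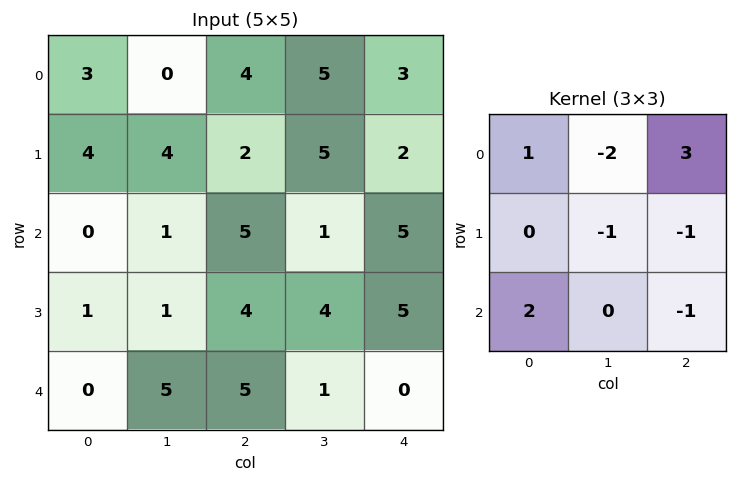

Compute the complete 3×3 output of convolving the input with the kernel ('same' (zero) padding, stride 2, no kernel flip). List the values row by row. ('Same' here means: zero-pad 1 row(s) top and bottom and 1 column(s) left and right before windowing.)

-7 -6 7
2 7 4
-4 -1 -6

Output[0,0]: The receptive field on the zero-padded input at this output position is [0 0 0 / 0 3 0 / 0 4 4]. Elementwise product with the kernel and sum: 0·1 + 0·-2 + 0·3 + 3·-1 + 0·-1 + 0·2 + 4·-1.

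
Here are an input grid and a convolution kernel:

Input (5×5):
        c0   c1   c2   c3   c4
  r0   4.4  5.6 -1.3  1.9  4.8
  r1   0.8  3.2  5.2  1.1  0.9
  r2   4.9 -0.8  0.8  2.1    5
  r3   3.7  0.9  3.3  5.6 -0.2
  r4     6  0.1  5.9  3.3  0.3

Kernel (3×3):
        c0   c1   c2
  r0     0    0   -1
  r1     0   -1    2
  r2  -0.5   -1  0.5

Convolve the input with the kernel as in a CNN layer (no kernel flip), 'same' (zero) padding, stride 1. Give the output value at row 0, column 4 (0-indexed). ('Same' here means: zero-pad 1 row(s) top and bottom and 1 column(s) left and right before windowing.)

The receptive field on the zero-padded input at this output position is [0 0 0 / 1.9 4.8 0 / 1.1 0.9 0]. Elementwise product with the kernel and sum: 0·-1 + 4.8·-1 + 0·2 + 1.1·-0.5 + 0.9·-1 + 0·0.5.

-6.25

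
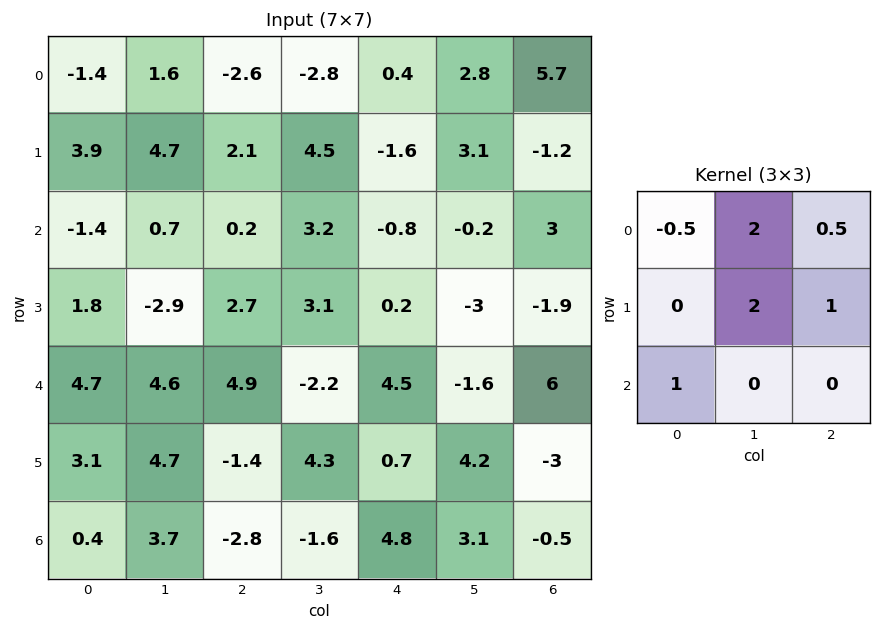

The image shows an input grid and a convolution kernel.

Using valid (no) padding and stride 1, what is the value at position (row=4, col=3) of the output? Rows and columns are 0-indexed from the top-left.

13.3

The receptive field on the input at this output position is [-2.2 4.5 -1.6 / 4.3 0.7 4.2 / -1.6 4.8 3.1]. Elementwise product with the kernel and sum: -2.2·-0.5 + 4.5·2 + -1.6·0.5 + 0.7·2 + 4.2·1 + -1.6·1.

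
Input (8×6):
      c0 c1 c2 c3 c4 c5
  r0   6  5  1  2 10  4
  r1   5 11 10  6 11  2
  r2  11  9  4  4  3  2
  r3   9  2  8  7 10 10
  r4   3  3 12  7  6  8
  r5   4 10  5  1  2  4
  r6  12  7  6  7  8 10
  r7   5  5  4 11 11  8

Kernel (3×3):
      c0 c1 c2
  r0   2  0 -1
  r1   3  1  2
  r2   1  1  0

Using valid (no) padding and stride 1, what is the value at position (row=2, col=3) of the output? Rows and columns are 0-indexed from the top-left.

70

The receptive field on the input at this output position is [4 3 2 / 7 10 10 / 7 6 8]. Elementwise product with the kernel and sum: 4·2 + 2·-1 + 7·3 + 10·1 + 10·2 + 7·1 + 6·1.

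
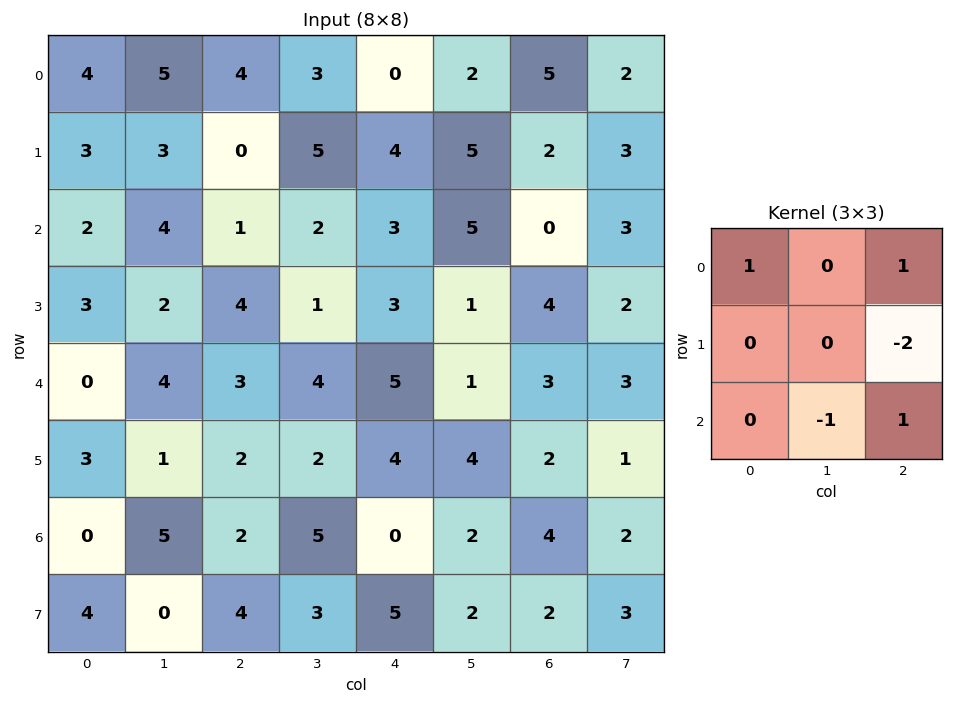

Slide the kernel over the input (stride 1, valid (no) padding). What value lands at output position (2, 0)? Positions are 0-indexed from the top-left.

-6

The receptive field on the input at this output position is [2 4 1 / 3 2 4 / 0 4 3]. Elementwise product with the kernel and sum: 2·1 + 1·1 + 4·-2 + 4·-1 + 3·1.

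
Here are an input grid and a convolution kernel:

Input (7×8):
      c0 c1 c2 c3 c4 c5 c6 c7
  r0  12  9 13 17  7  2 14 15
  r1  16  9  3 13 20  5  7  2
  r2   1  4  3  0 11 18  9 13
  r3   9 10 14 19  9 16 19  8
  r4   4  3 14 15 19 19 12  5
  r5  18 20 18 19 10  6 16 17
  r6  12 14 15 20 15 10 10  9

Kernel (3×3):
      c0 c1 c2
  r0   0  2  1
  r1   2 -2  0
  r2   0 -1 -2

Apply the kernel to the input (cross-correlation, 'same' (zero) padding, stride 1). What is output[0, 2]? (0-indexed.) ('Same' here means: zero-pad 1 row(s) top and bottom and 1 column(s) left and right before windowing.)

-37

The receptive field on the zero-padded input at this output position is [0 0 0 / 9 13 17 / 9 3 13]. Elementwise product with the kernel and sum: 0·2 + 0·1 + 9·2 + 13·-2 + 3·-1 + 13·-2.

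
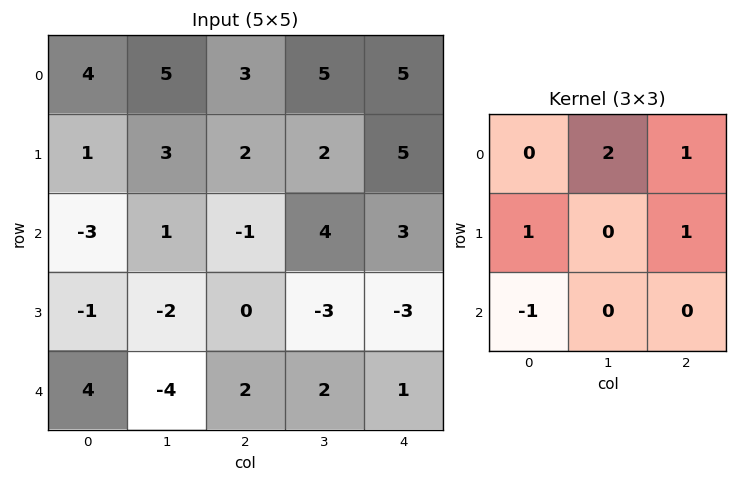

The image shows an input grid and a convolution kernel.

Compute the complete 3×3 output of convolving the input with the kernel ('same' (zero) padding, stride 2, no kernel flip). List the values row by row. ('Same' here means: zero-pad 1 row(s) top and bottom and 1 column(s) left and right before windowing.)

Output[0,0]: The receptive field on the zero-padded input at this output position is [0 0 0 / 0 4 5 / 0 1 3]. Elementwise product with the kernel and sum: 0·2 + 0·1 + 0·1 + 5·1 + 0·-1.

5 7 3
6 13 17
-8 -5 -4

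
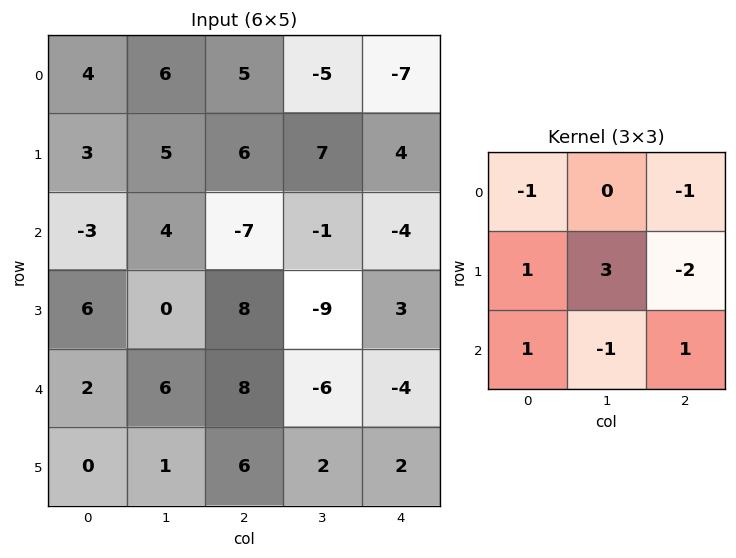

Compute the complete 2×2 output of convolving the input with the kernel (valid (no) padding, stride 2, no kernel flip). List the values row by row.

Output[0,0]: The receptive field on the input at this output position is [4 6 5 / 3 5 6 / -3 4 -7]. Elementwise product with the kernel and sum: 4·-1 + 5·-1 + 3·1 + 5·3 + 6·-2 + -3·1 + 4·-1 + -7·1.
Output[0,1]: The receptive field on the input at this output position is [5 -5 -7 / 6 7 4 / -7 -1 -4]. Elementwise product with the kernel and sum: 5·-1 + -7·-1 + 6·1 + 7·3 + 4·-2 + -7·1 + -1·-1 + -4·1.

-17 11
4 -4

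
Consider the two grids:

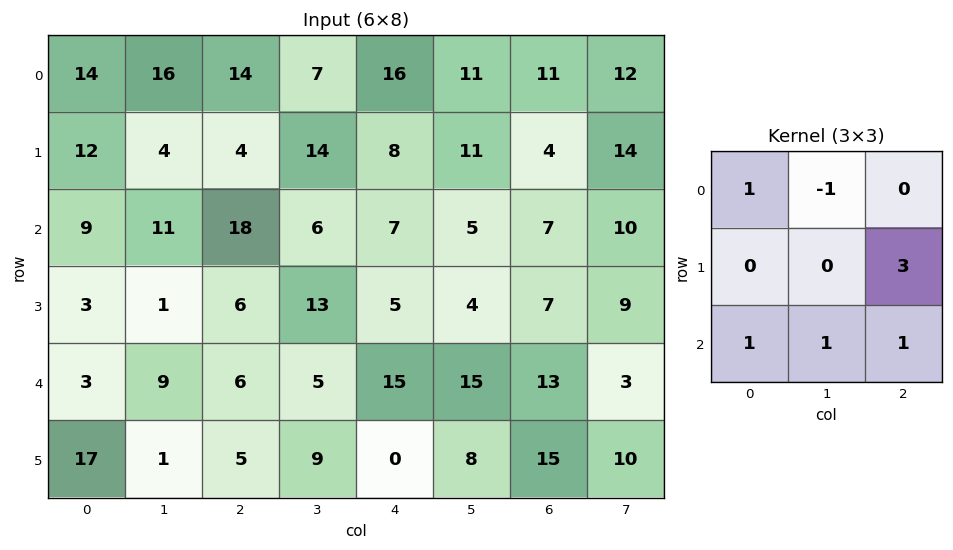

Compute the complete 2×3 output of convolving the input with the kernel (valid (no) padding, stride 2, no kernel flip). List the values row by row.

48 62 36
34 53 66

Output[0,0]: The receptive field on the input at this output position is [14 16 14 / 12 4 4 / 9 11 18]. Elementwise product with the kernel and sum: 14·1 + 16·-1 + 4·3 + 9·1 + 11·1 + 18·1.
Output[0,1]: The receptive field on the input at this output position is [14 7 16 / 4 14 8 / 18 6 7]. Elementwise product with the kernel and sum: 14·1 + 7·-1 + 8·3 + 18·1 + 6·1 + 7·1.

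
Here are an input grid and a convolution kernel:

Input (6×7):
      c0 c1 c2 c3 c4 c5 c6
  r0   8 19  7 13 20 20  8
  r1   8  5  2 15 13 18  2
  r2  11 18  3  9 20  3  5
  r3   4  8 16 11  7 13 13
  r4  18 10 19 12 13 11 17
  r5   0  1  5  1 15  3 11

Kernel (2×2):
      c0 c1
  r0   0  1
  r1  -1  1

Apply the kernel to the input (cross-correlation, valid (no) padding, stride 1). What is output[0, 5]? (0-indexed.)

The receptive field on the input at this output position is [20 8 / 18 2]. Elementwise product with the kernel and sum: 8·1 + 18·-1 + 2·1.

-8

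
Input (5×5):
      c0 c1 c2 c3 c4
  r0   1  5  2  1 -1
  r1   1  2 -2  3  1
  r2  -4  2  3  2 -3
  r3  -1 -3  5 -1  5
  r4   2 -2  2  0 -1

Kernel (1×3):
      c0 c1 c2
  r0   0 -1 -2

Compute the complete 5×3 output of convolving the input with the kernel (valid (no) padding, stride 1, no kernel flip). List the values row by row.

Output[0,0]: The receptive field on the input at this output position is [1 5 2]. Elementwise product with the kernel and sum: 5·-1 + 2·-2.
Output[0,1]: The receptive field on the input at this output position is [5 2 1]. Elementwise product with the kernel and sum: 2·-1 + 1·-2.

-9 -4 1
2 -4 -5
-8 -7 4
-7 -3 -9
-2 -2 2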